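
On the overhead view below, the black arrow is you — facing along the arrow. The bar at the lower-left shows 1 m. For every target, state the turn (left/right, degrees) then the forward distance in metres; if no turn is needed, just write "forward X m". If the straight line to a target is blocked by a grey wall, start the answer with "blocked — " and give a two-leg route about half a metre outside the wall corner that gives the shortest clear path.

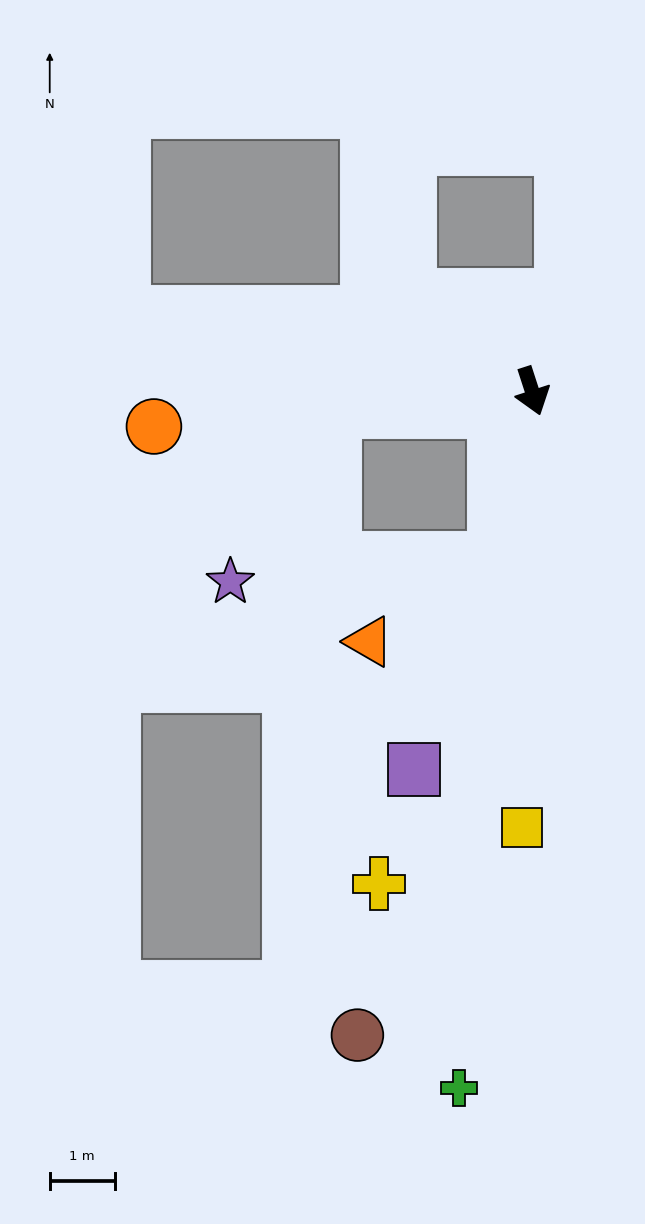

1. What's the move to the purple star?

blocked — turn right 102°, forward 3.1 m, then turn left 53°, forward 3.1 m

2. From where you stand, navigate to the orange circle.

turn right 103°, forward 5.8 m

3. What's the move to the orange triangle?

blocked — turn right 30°, forward 2.6 m, then turn right 45°, forward 2.3 m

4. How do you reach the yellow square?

turn right 19°, forward 6.7 m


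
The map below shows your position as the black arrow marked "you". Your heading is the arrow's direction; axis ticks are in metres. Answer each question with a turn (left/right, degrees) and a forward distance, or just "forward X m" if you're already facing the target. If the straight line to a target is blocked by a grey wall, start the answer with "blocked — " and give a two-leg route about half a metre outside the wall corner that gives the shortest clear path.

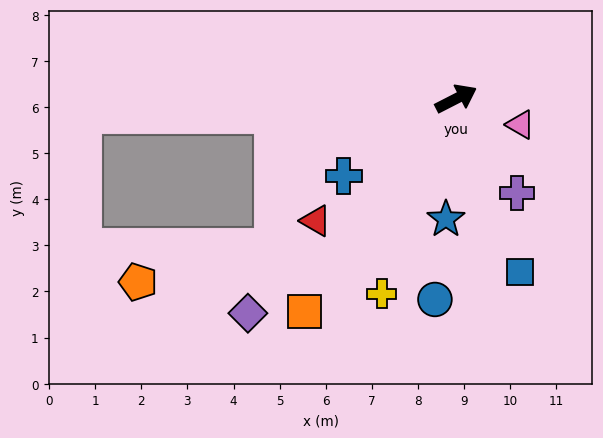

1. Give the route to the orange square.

turn right 153°, forward 5.7 m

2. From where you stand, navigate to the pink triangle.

turn right 49°, forward 1.5 m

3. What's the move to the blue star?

turn right 122°, forward 2.6 m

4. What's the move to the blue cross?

turn right 173°, forward 3.0 m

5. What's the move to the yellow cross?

turn right 138°, forward 4.5 m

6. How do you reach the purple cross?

turn right 84°, forward 2.4 m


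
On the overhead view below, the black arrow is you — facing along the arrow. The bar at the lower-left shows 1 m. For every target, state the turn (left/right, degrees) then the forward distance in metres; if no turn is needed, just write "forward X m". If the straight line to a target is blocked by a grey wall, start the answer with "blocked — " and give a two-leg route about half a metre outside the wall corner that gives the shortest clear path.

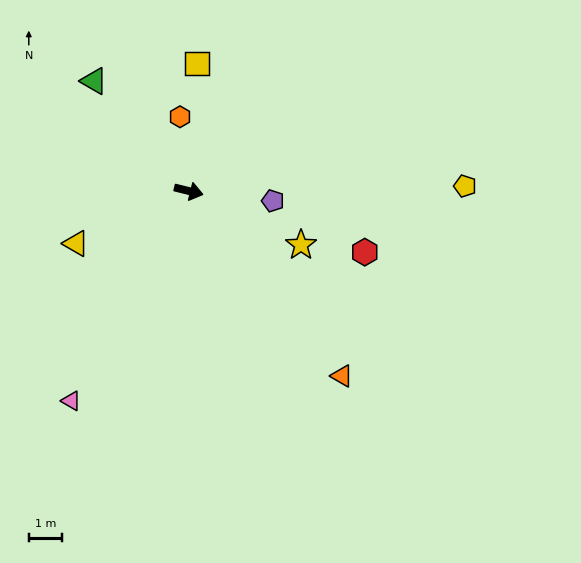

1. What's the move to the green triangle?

turn left 145°, forward 4.4 m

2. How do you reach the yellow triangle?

turn right 141°, forward 3.8 m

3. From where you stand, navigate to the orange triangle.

turn right 36°, forward 7.3 m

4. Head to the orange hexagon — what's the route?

turn left 111°, forward 2.3 m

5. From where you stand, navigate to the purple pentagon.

turn left 7°, forward 2.6 m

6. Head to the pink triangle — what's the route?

turn right 105°, forward 7.3 m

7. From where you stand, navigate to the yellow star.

turn right 12°, forward 3.8 m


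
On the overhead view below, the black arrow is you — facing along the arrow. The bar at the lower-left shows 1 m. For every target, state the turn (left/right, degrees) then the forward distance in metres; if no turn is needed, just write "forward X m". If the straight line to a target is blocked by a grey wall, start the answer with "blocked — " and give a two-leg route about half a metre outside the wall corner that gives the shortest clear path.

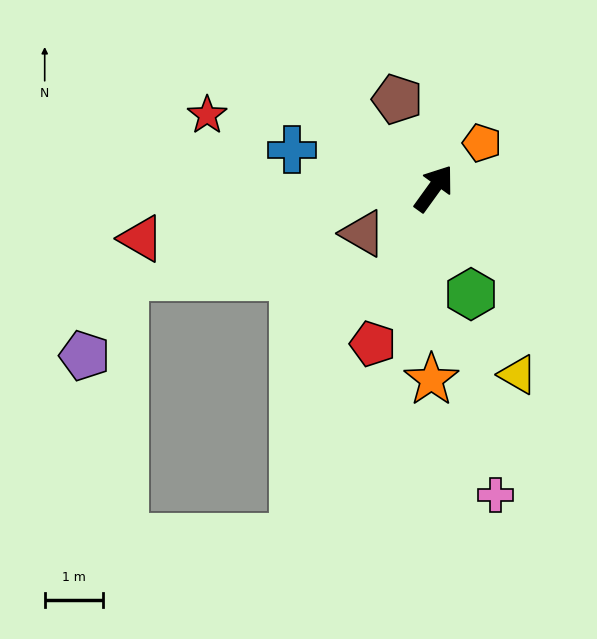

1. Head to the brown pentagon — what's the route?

turn left 58°, forward 1.7 m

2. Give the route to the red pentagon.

turn right 166°, forward 2.9 m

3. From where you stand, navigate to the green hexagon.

turn right 125°, forward 1.9 m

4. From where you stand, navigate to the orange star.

turn right 145°, forward 3.3 m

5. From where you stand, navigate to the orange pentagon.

turn right 11°, forward 1.1 m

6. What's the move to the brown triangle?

turn left 158°, forward 1.5 m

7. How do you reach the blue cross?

turn left 111°, forward 2.5 m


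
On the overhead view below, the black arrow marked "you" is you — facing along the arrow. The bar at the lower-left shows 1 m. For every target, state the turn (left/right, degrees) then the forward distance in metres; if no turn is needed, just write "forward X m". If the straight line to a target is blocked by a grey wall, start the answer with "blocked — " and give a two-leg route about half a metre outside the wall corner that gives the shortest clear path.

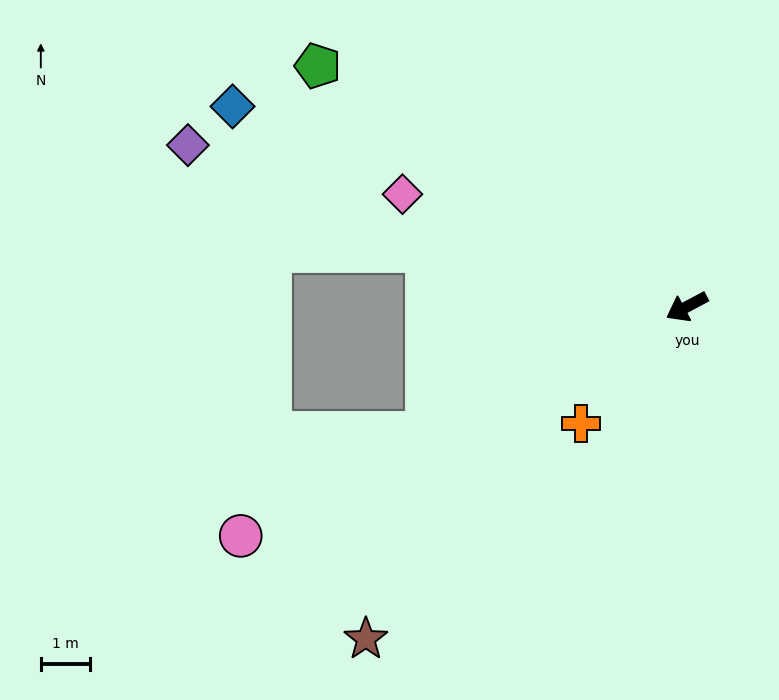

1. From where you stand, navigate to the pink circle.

forward 10.1 m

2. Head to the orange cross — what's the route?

turn left 20°, forward 3.2 m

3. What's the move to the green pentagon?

turn right 61°, forward 8.9 m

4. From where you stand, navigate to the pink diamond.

turn right 50°, forward 6.2 m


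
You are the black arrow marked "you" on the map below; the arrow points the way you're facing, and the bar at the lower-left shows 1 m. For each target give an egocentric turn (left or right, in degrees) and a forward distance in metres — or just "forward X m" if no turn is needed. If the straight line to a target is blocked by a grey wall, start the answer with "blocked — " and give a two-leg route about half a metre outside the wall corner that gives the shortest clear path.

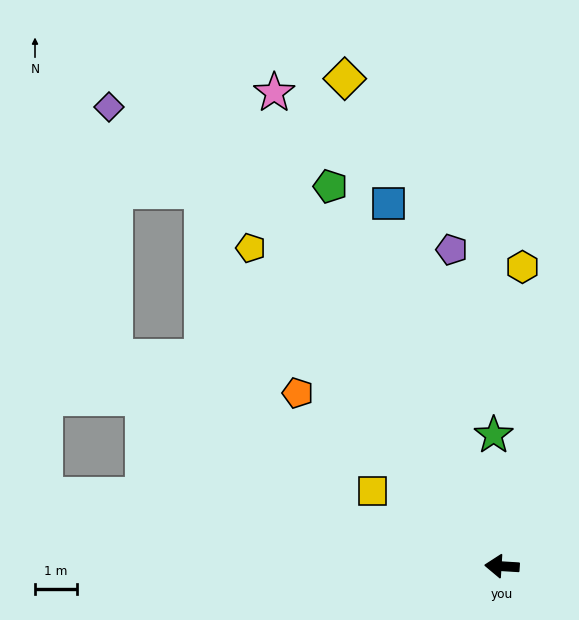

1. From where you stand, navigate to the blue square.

turn right 69°, forward 9.0 m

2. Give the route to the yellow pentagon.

turn right 48°, forward 9.6 m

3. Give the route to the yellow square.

turn right 27°, forward 3.6 m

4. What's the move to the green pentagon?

turn right 62°, forward 9.9 m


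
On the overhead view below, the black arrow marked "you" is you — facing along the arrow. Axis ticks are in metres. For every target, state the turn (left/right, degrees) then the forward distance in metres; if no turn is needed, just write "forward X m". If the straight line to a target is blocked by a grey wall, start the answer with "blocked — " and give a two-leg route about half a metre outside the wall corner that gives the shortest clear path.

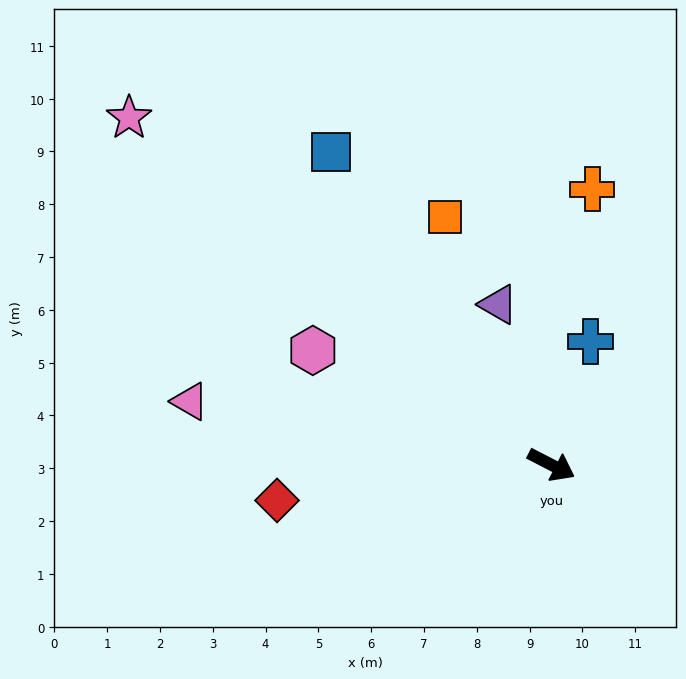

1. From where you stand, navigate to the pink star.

turn left 168°, forward 10.4 m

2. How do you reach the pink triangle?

turn right 163°, forward 7.0 m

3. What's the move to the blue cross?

turn left 100°, forward 2.4 m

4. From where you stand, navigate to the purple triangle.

turn left 136°, forward 3.2 m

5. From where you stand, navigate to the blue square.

turn left 152°, forward 7.3 m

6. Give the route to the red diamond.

turn right 145°, forward 5.2 m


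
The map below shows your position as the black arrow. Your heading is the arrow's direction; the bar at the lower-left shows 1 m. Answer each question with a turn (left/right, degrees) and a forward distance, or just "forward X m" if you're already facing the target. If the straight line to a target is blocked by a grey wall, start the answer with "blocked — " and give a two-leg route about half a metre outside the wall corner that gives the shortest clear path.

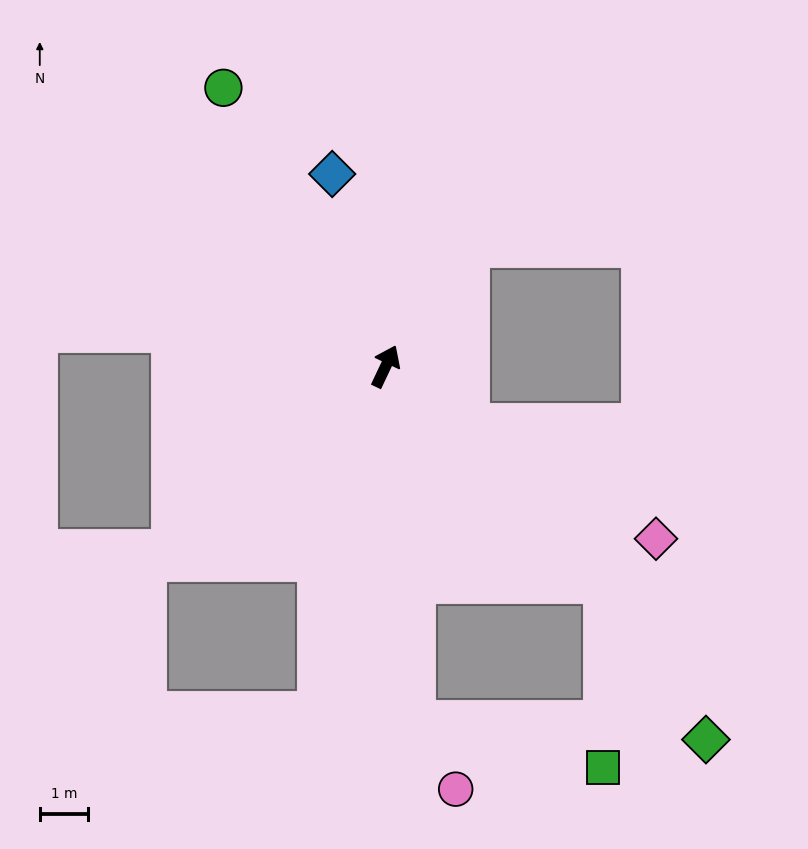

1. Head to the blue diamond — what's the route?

turn left 41°, forward 4.1 m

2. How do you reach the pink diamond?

turn right 97°, forward 6.7 m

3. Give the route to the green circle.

turn left 56°, forward 6.7 m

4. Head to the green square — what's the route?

blocked — turn right 110°, forward 6.4 m, then turn right 45°, forward 3.8 m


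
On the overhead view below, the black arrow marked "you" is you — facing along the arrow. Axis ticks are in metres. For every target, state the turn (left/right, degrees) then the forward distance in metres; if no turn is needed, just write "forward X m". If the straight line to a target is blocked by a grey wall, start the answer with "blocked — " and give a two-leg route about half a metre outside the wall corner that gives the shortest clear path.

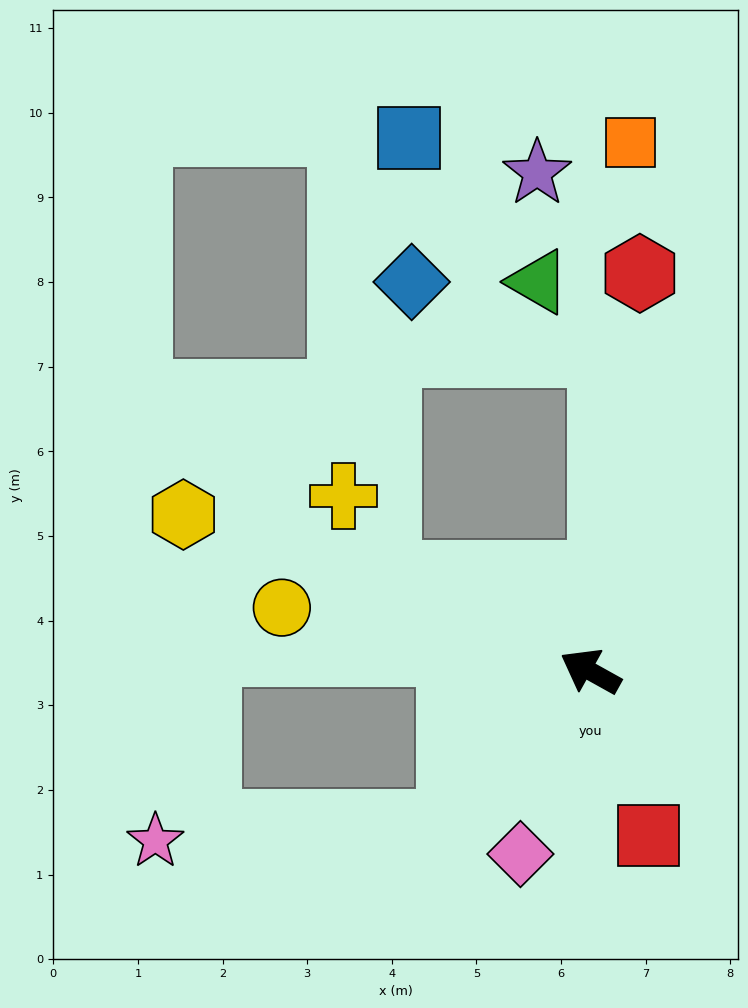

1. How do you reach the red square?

turn left 139°, forward 2.1 m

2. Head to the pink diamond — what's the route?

turn left 98°, forward 2.3 m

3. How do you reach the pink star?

blocked — turn left 78°, forward 2.4 m, then turn right 46°, forward 3.5 m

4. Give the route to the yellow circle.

turn left 17°, forward 3.7 m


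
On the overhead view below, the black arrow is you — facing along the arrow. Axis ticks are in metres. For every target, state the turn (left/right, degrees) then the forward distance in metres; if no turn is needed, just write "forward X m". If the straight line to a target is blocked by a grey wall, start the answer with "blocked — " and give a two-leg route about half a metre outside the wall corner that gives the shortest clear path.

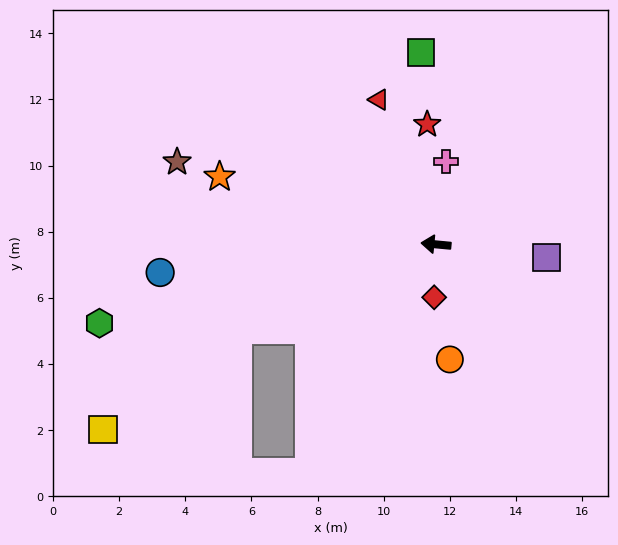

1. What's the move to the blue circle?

turn left 11°, forward 8.4 m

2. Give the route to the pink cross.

turn right 91°, forward 2.5 m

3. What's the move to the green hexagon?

turn left 19°, forward 10.5 m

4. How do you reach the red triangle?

turn right 63°, forward 4.7 m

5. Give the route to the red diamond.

turn left 93°, forward 1.6 m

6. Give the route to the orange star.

turn right 12°, forward 6.9 m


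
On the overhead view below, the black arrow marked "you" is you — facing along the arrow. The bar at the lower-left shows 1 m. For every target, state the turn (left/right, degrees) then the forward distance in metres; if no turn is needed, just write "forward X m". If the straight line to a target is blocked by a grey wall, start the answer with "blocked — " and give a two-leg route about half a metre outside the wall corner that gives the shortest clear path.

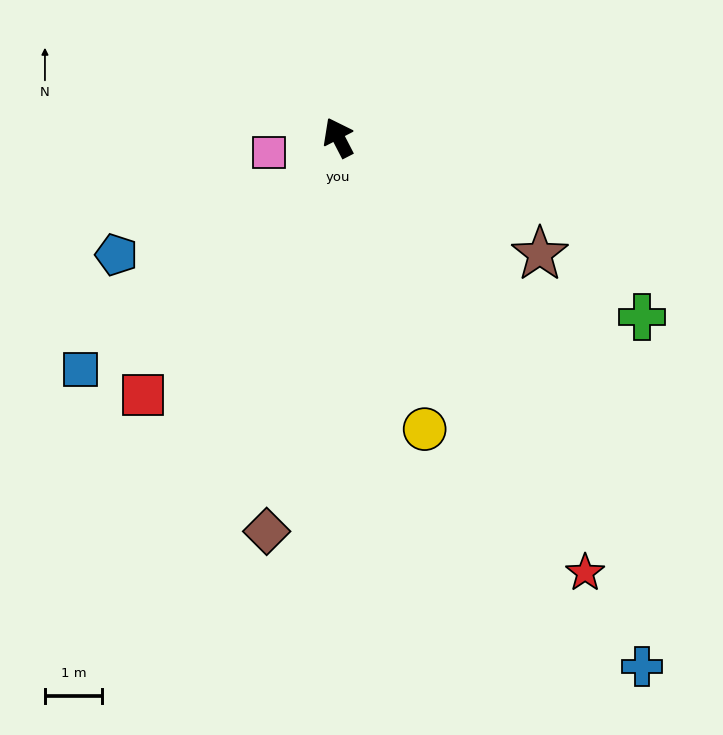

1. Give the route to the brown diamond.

turn left 142°, forward 7.0 m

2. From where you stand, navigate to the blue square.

turn left 105°, forward 6.1 m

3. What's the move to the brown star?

turn right 147°, forward 4.1 m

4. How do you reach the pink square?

turn left 75°, forward 1.2 m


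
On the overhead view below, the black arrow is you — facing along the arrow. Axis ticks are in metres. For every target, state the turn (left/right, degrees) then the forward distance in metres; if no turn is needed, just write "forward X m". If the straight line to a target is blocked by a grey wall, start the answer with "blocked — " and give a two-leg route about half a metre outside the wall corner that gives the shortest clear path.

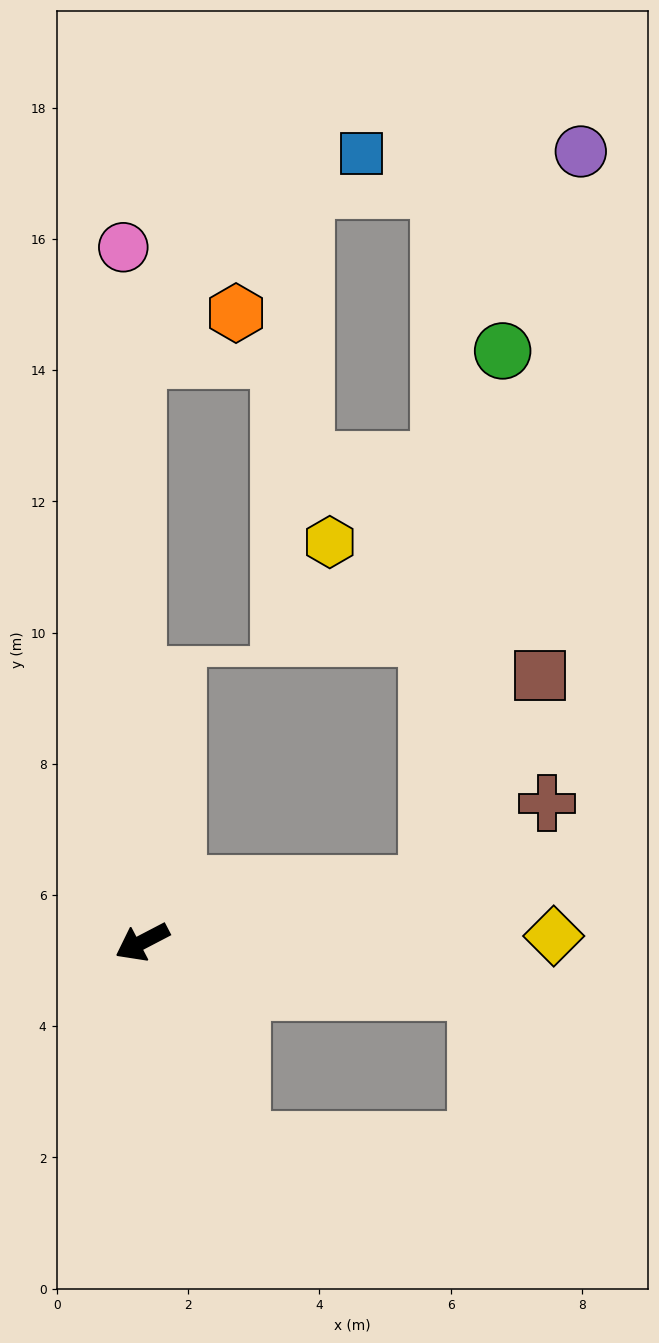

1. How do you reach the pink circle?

turn right 116°, forward 10.6 m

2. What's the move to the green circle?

blocked — turn left 164°, forward 4.4 m, then turn left 70°, forward 8.2 m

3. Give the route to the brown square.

blocked — turn left 164°, forward 4.4 m, then turn left 50°, forward 3.6 m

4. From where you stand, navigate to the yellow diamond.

turn left 153°, forward 6.3 m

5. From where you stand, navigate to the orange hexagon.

blocked — turn right 117°, forward 8.9 m, then turn right 65°, forward 1.6 m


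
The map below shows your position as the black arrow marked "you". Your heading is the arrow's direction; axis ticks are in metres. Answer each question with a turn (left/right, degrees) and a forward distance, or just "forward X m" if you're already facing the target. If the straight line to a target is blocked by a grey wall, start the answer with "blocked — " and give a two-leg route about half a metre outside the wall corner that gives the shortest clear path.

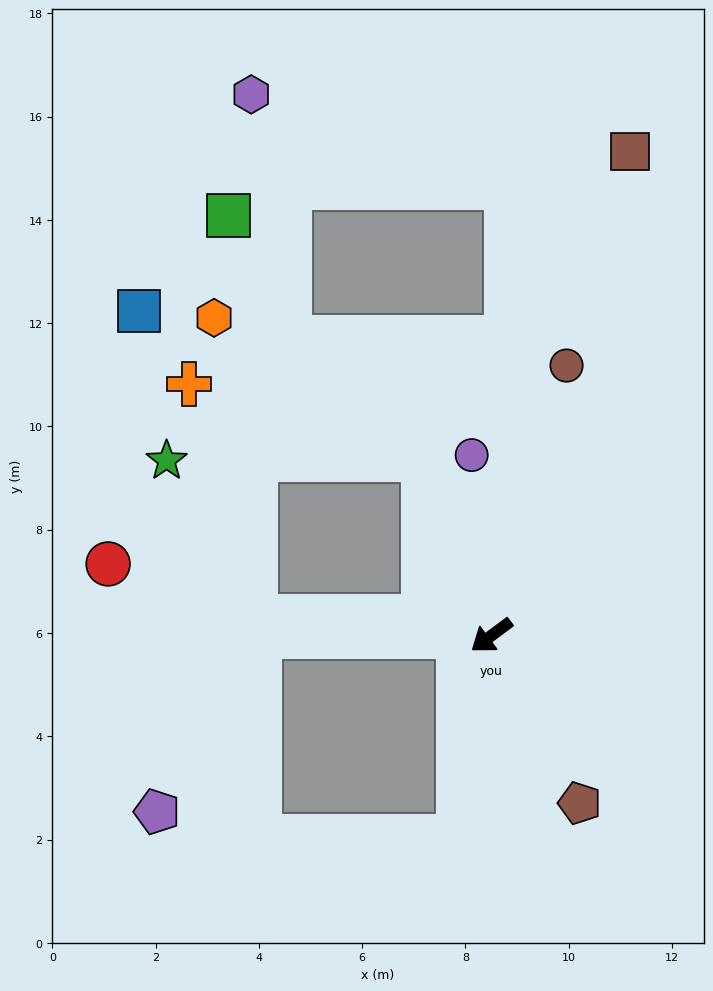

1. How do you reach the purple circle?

turn right 120°, forward 3.5 m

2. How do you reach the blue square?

blocked — turn right 106°, forward 3.7 m, then turn left 42°, forward 6.2 m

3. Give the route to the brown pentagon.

turn left 81°, forward 3.7 m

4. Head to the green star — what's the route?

blocked — turn right 41°, forward 4.6 m, then turn right 56°, forward 3.5 m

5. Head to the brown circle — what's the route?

turn right 142°, forward 5.4 m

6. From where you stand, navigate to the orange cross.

blocked — turn right 106°, forward 3.7 m, then turn left 51°, forward 4.8 m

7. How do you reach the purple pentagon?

blocked — turn right 36°, forward 4.5 m, then turn left 59°, forward 3.9 m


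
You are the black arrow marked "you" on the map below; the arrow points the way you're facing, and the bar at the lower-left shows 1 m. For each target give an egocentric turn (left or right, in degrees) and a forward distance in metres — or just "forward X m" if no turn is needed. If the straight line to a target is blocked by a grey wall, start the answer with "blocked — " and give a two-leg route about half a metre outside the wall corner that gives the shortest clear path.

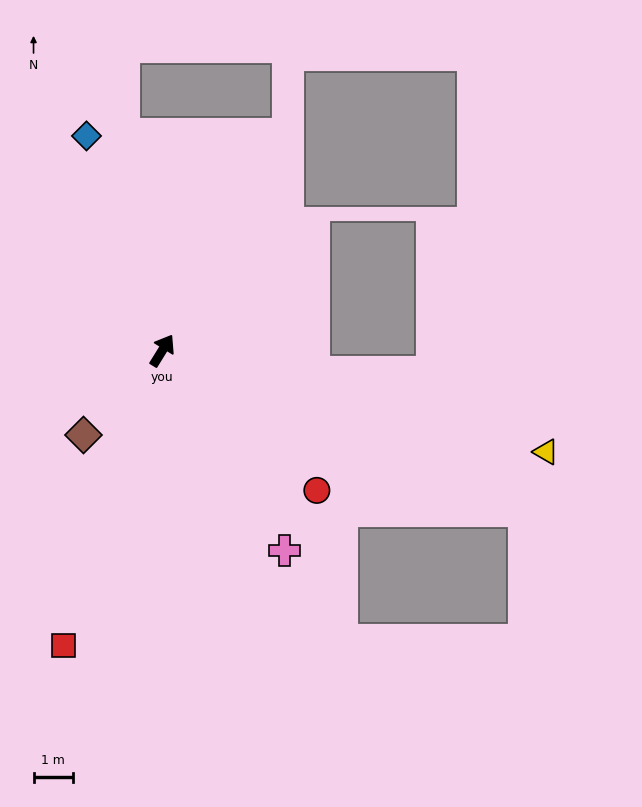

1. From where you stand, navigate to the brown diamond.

turn left 169°, forward 2.9 m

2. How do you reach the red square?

turn right 167°, forward 7.9 m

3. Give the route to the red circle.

turn right 100°, forward 5.3 m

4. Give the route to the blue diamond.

turn left 51°, forward 5.8 m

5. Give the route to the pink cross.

turn right 117°, forward 5.9 m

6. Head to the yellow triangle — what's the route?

turn right 73°, forward 10.1 m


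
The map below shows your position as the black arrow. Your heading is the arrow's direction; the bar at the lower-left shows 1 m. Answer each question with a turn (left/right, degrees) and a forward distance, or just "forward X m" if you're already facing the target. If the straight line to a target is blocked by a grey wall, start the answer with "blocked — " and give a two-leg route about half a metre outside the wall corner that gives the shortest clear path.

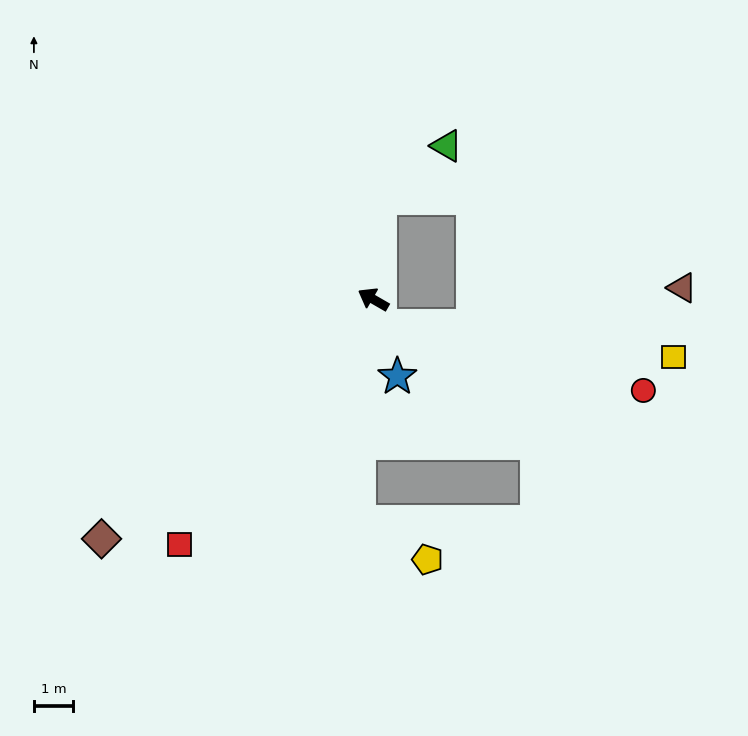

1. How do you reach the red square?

turn left 82°, forward 8.0 m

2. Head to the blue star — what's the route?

turn left 137°, forward 2.1 m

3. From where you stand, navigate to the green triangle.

blocked — turn right 64°, forward 2.6 m, then turn right 48°, forward 2.2 m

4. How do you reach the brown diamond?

turn left 71°, forward 9.3 m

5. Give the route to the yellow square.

blocked — turn left 135°, forward 0.7 m, then turn left 69°, forward 7.6 m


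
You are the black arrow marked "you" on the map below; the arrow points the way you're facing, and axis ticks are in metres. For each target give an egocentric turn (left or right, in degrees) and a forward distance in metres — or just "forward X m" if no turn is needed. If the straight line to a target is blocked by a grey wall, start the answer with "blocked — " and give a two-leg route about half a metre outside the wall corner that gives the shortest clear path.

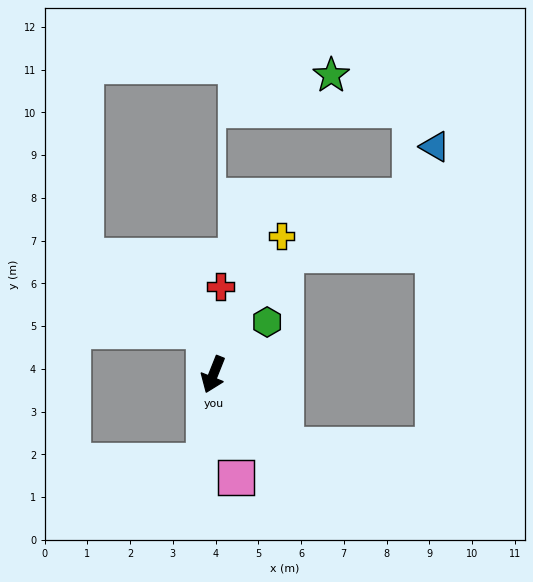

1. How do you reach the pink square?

turn left 34°, forward 2.5 m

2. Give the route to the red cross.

turn right 163°, forward 2.1 m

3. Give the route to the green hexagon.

turn left 156°, forward 1.8 m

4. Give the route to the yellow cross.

turn left 176°, forward 3.6 m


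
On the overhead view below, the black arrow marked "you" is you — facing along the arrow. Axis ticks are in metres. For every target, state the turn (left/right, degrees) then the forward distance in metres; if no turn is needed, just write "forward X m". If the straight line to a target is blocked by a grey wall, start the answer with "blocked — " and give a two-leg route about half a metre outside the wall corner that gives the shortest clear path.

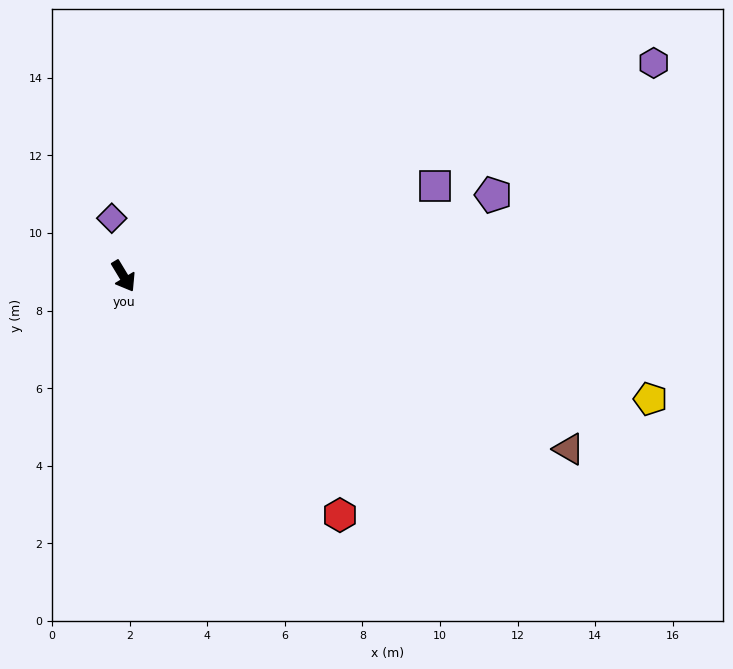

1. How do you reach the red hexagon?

turn left 11°, forward 8.3 m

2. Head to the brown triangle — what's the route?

turn left 38°, forward 12.3 m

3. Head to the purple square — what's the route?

turn left 75°, forward 8.4 m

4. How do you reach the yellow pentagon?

turn left 46°, forward 14.0 m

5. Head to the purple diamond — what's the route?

turn left 160°, forward 1.5 m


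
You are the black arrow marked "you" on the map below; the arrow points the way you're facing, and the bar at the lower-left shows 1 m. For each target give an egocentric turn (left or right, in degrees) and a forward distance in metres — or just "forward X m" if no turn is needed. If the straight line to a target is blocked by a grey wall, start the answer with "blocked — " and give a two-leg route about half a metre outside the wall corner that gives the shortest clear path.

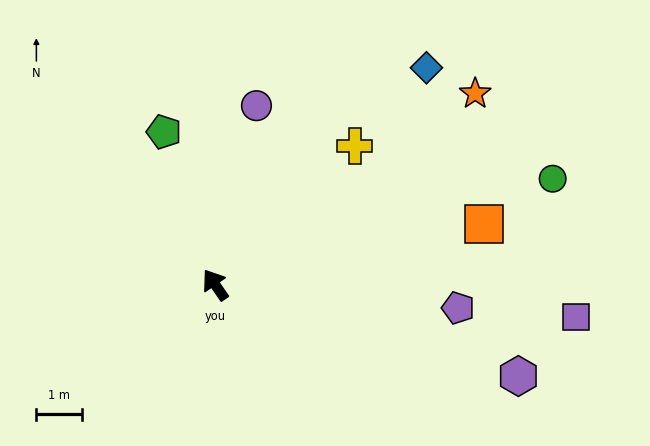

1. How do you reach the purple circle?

turn right 48°, forward 4.1 m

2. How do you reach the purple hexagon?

turn right 141°, forward 7.0 m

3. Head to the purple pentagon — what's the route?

turn right 130°, forward 5.4 m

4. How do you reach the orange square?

turn right 112°, forward 6.1 m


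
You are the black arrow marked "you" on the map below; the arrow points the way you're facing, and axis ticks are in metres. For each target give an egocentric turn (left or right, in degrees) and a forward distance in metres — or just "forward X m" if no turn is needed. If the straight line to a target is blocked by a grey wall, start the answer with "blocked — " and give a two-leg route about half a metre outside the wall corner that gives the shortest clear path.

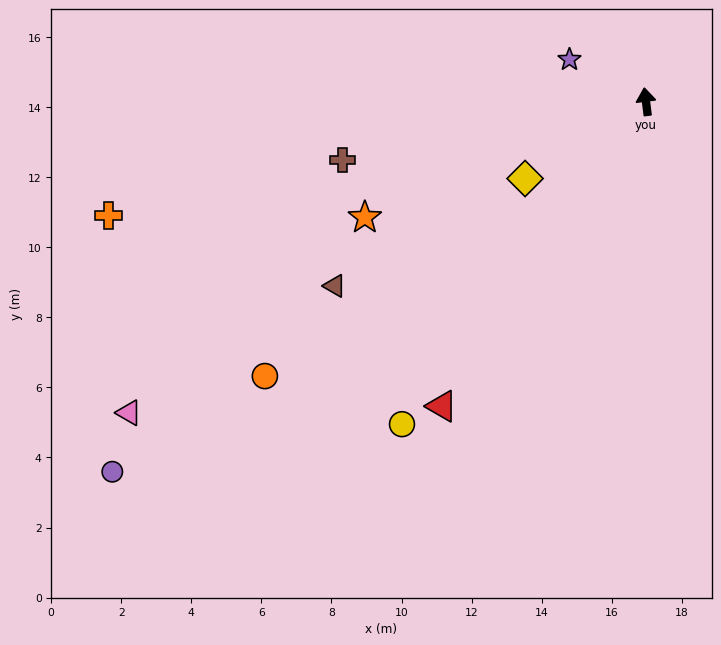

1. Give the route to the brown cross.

turn left 94°, forward 8.8 m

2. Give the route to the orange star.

turn left 105°, forward 8.7 m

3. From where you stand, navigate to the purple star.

turn left 54°, forward 2.5 m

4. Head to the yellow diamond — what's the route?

turn left 115°, forward 4.1 m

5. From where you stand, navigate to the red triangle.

turn left 139°, forward 10.5 m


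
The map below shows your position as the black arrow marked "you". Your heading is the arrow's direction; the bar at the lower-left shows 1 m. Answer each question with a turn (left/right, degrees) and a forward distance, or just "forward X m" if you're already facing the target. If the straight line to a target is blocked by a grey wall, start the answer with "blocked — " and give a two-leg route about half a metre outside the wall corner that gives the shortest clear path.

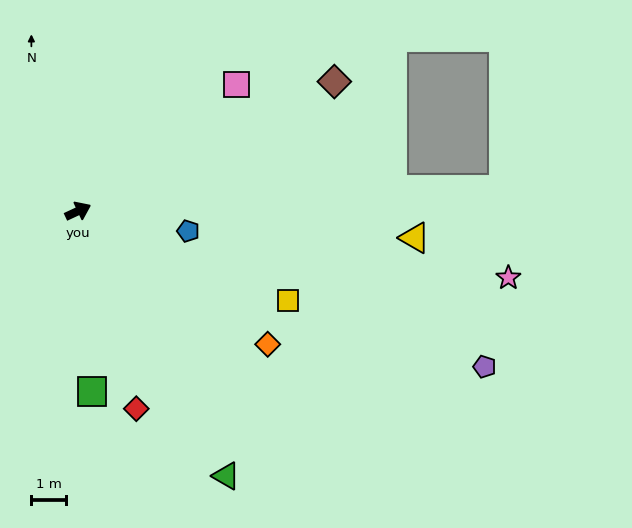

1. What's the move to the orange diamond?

turn right 60°, forward 6.7 m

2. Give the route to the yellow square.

turn right 48°, forward 6.6 m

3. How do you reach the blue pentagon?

turn right 35°, forward 3.2 m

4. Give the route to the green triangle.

turn right 86°, forward 8.8 m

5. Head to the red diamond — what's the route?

turn right 99°, forward 6.0 m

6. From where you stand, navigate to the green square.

turn right 111°, forward 5.3 m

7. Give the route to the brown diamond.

forward 8.3 m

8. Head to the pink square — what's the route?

turn left 14°, forward 5.9 m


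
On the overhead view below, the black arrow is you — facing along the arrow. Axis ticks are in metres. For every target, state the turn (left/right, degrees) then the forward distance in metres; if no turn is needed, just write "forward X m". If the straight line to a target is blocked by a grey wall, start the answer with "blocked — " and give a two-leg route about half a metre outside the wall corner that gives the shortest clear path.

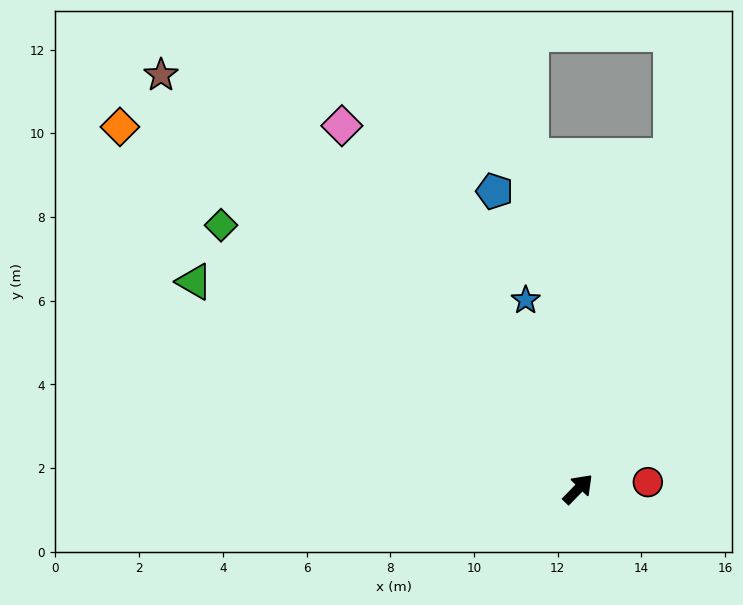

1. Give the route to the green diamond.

turn left 98°, forward 10.6 m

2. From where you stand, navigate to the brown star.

turn left 90°, forward 14.0 m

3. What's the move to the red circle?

turn right 40°, forward 1.7 m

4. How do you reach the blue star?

turn left 60°, forward 4.7 m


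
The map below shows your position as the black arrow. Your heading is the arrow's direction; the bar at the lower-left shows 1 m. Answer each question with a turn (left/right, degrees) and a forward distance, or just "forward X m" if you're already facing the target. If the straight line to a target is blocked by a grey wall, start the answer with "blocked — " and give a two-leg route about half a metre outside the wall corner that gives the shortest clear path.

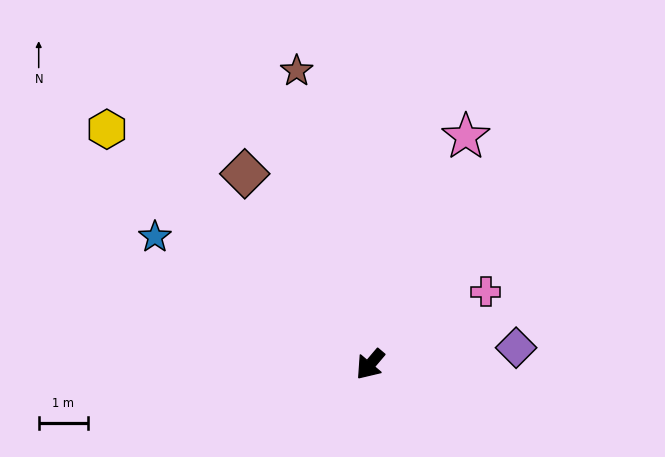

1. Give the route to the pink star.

turn right 162°, forward 5.0 m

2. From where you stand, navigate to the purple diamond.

turn left 137°, forward 3.0 m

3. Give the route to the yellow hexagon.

turn right 91°, forward 7.2 m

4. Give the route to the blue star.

turn right 80°, forward 5.1 m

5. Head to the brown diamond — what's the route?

turn right 106°, forward 4.6 m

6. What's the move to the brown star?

turn right 126°, forward 6.2 m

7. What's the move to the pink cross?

turn left 162°, forward 2.8 m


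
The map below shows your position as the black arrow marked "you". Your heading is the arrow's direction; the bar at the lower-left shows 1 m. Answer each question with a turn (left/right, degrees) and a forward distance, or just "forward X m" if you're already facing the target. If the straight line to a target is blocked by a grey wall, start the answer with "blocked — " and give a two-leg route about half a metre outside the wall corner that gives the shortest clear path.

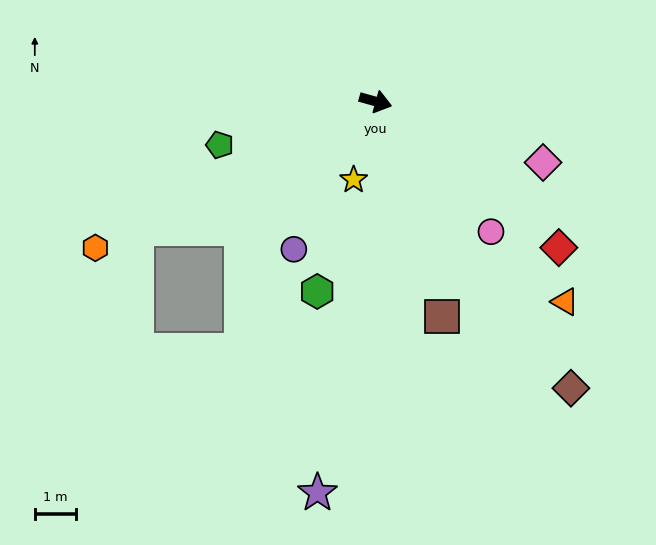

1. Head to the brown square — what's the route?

turn right 57°, forward 5.5 m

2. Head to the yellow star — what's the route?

turn right 90°, forward 2.0 m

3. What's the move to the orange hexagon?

turn right 137°, forward 7.7 m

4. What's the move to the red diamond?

turn right 23°, forward 5.7 m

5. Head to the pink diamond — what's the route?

turn right 4°, forward 4.3 m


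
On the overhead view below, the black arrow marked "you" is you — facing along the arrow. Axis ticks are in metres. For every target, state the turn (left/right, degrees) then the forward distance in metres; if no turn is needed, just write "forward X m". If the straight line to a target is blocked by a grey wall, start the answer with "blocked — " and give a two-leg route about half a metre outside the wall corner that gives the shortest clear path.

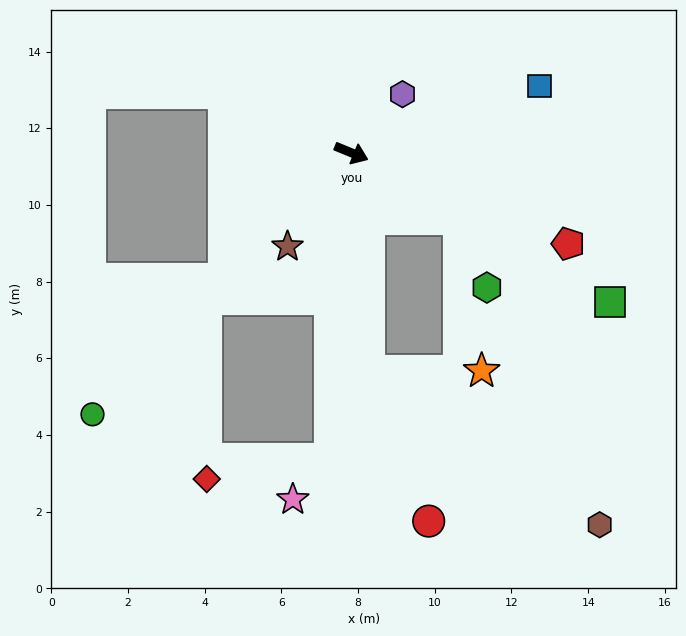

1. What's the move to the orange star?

blocked — turn right 63°, forward 5.7 m, then turn left 86°, forward 2.9 m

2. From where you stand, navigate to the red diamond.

blocked — turn right 72°, forward 8.0 m, then turn right 76°, forward 3.3 m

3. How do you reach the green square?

turn right 8°, forward 7.8 m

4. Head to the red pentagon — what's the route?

forward 6.1 m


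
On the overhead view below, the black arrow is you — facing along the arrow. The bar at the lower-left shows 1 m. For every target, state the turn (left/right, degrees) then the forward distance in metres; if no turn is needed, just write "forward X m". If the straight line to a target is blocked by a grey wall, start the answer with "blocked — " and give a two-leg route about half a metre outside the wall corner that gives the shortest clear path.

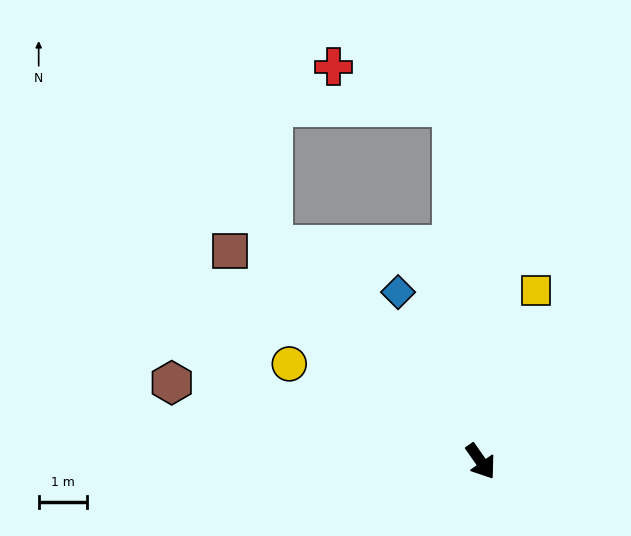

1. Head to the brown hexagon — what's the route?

turn right 139°, forward 6.7 m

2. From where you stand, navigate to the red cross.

blocked — turn left 150°, forward 7.4 m, then turn left 67°, forward 2.6 m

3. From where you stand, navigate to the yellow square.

turn left 127°, forward 3.8 m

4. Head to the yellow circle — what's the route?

turn right 152°, forward 4.5 m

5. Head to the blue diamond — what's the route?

turn left 171°, forward 3.9 m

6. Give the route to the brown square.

turn right 165°, forward 6.8 m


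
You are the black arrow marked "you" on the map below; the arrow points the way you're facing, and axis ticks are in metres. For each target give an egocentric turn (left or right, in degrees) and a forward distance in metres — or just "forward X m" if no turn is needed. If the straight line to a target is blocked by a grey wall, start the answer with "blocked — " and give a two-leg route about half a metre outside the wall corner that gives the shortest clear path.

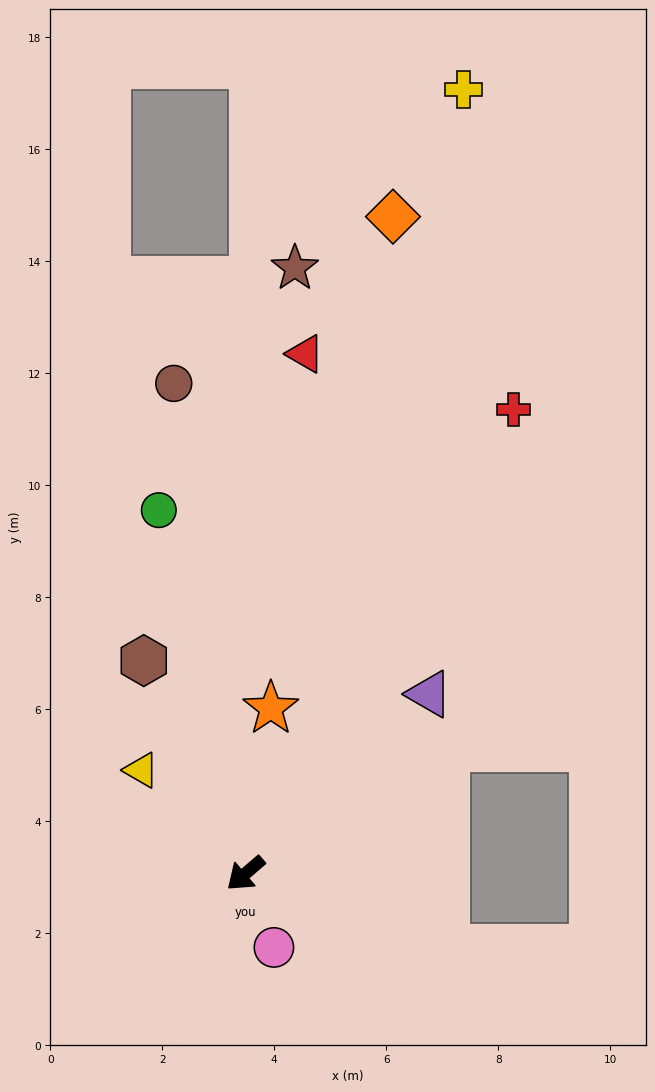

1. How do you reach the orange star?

turn right 139°, forward 3.0 m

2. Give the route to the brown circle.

turn right 122°, forward 8.8 m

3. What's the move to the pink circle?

turn left 70°, forward 1.4 m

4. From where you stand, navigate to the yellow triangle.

turn right 85°, forward 2.6 m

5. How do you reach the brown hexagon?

turn right 105°, forward 4.2 m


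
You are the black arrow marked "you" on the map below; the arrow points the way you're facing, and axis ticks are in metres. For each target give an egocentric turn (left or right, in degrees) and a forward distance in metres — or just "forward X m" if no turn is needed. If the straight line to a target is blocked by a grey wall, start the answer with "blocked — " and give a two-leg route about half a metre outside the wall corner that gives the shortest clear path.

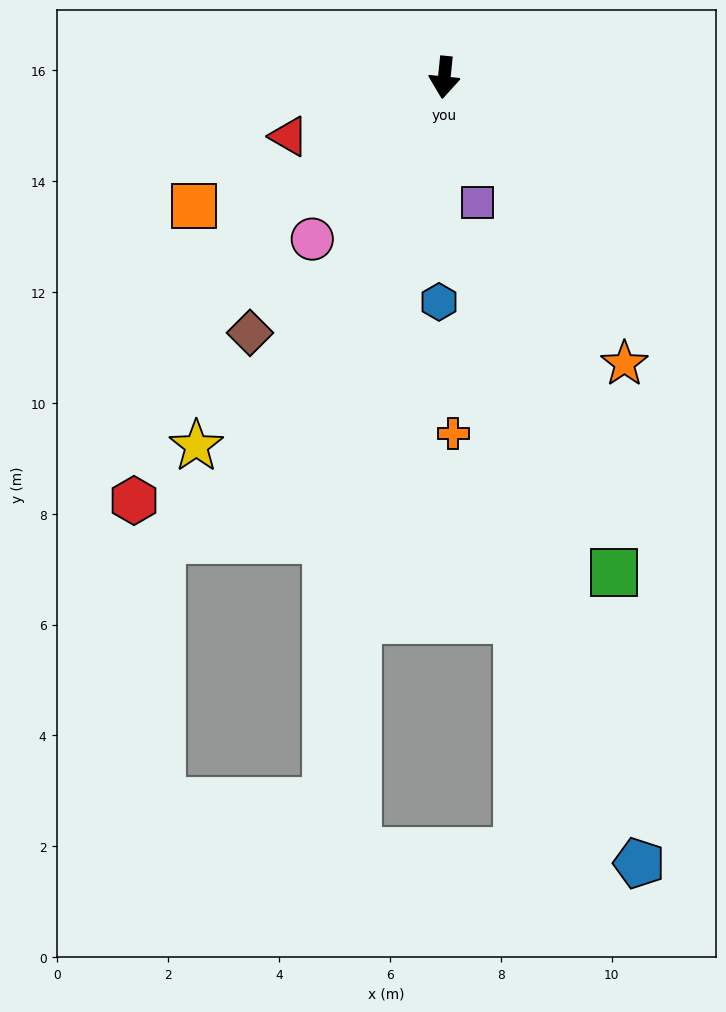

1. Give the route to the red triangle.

turn right 63°, forward 3.0 m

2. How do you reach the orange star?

turn left 38°, forward 6.1 m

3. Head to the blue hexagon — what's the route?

turn left 4°, forward 4.0 m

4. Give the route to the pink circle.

turn right 33°, forward 3.8 m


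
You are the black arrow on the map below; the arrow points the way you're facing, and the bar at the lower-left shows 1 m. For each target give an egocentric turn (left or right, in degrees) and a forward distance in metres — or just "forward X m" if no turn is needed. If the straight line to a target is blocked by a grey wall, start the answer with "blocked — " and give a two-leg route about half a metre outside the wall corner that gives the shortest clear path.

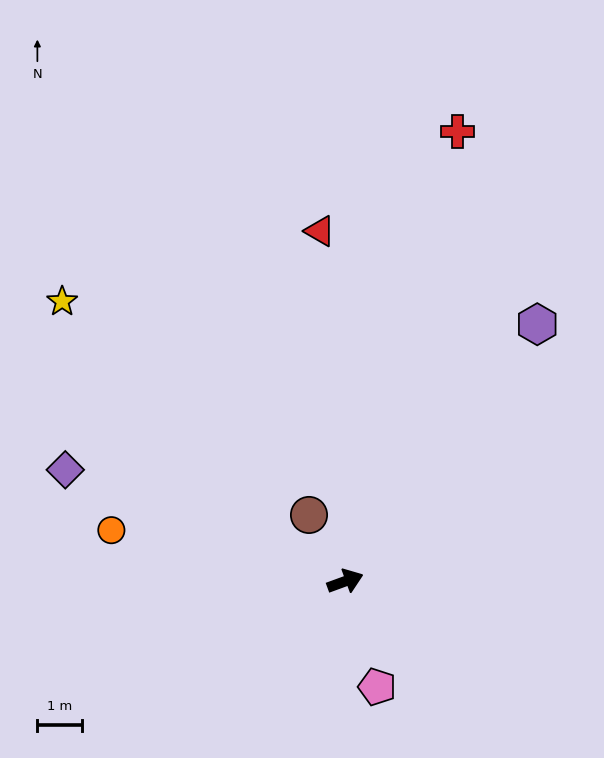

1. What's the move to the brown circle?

turn left 99°, forward 1.7 m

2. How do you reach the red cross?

turn left 56°, forward 10.3 m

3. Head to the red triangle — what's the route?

turn left 74°, forward 7.8 m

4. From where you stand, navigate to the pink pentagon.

turn right 93°, forward 2.5 m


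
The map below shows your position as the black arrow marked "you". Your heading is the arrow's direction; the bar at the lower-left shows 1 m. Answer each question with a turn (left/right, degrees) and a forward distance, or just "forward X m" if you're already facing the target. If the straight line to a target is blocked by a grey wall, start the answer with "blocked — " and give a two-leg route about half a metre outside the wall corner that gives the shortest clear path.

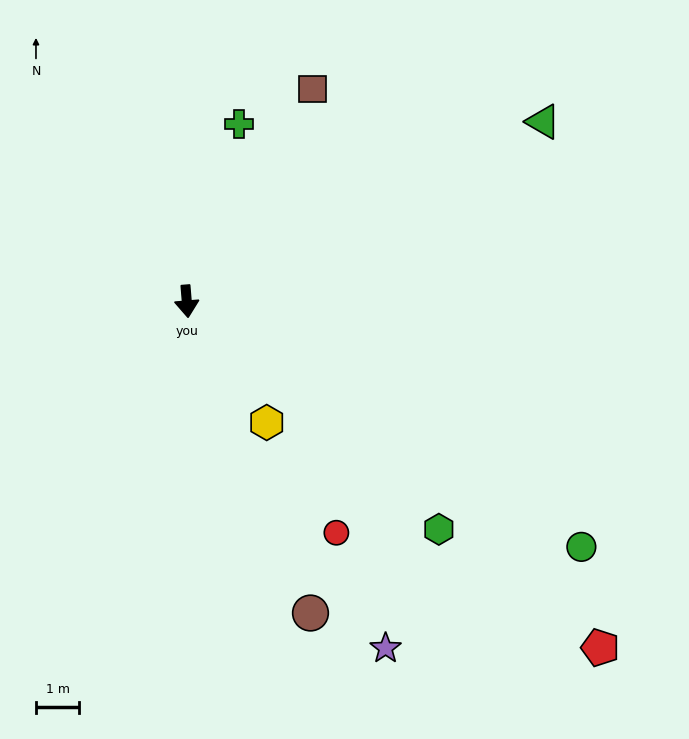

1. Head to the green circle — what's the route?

turn left 53°, forward 10.7 m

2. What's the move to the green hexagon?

turn left 43°, forward 7.9 m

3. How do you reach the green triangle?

turn left 112°, forward 9.2 m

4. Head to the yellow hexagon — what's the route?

turn left 29°, forward 3.4 m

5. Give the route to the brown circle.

turn left 17°, forward 7.7 m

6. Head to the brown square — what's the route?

turn left 145°, forward 5.7 m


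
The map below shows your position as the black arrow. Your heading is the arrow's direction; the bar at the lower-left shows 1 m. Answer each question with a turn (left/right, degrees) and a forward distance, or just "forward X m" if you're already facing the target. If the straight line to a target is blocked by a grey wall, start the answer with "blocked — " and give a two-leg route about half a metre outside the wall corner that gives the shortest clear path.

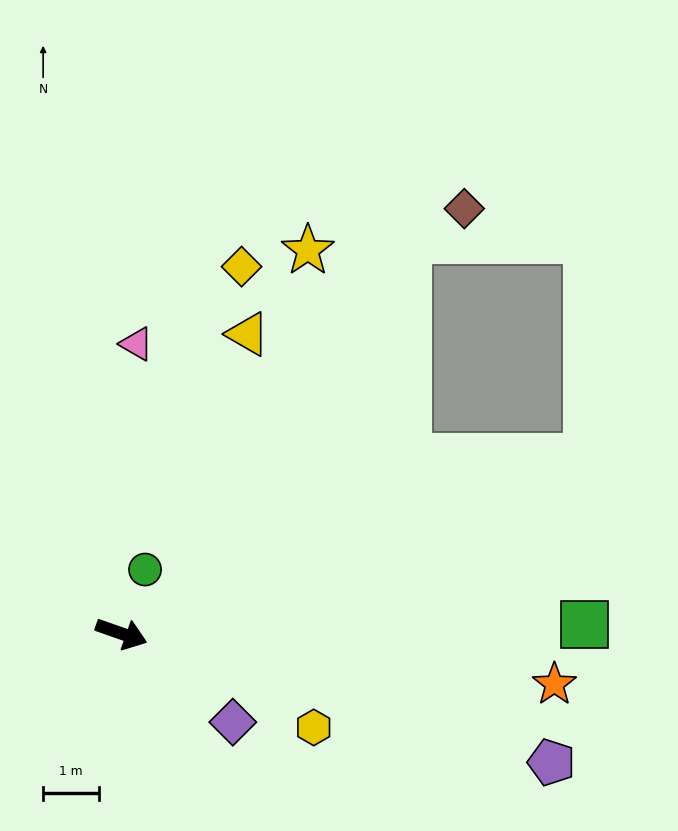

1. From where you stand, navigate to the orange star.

turn left 13°, forward 7.9 m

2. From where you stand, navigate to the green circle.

turn left 89°, forward 1.2 m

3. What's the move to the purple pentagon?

turn left 3°, forward 8.1 m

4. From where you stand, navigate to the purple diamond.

turn right 19°, forward 2.6 m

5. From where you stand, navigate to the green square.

turn left 20°, forward 8.3 m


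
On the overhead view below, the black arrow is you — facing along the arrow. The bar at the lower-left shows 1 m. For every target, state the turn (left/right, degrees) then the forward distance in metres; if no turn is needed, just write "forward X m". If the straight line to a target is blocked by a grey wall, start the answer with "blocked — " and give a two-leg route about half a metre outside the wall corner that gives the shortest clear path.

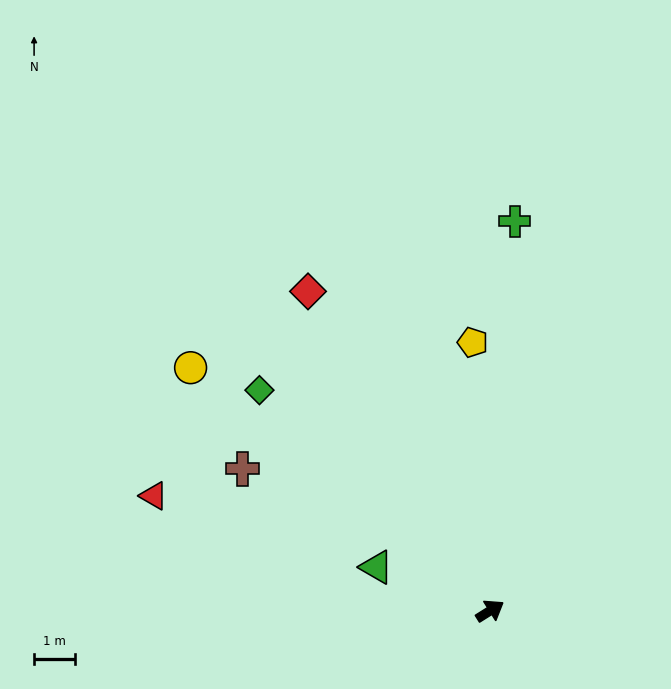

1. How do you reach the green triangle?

turn left 127°, forward 3.0 m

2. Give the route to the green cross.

turn left 54°, forward 9.5 m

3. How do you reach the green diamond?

turn left 104°, forward 7.8 m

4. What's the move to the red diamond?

turn left 88°, forward 9.0 m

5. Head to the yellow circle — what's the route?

turn left 109°, forward 9.4 m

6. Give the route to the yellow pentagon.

turn left 62°, forward 6.5 m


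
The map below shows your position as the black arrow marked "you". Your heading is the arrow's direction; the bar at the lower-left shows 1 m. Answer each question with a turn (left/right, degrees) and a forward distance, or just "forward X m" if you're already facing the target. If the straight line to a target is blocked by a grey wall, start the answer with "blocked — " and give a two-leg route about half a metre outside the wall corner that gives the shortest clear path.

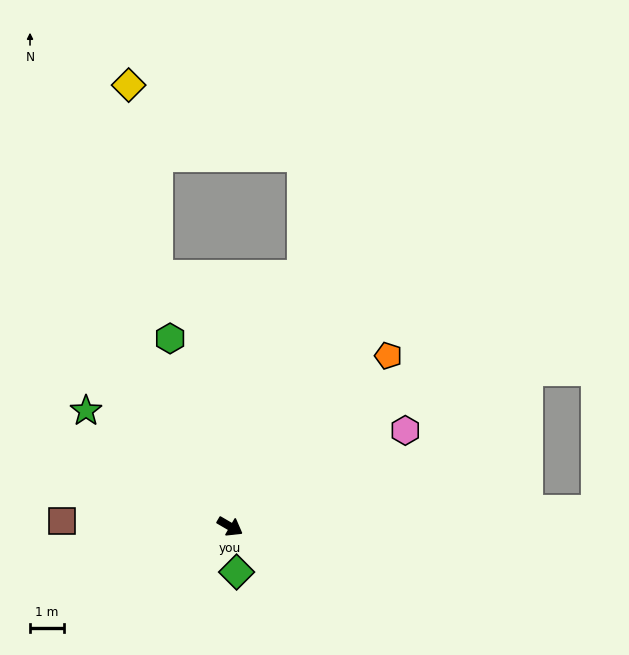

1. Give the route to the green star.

turn left 171°, forward 5.4 m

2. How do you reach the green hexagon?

turn left 138°, forward 5.8 m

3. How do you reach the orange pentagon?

turn left 77°, forward 6.9 m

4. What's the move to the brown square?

turn right 152°, forward 5.0 m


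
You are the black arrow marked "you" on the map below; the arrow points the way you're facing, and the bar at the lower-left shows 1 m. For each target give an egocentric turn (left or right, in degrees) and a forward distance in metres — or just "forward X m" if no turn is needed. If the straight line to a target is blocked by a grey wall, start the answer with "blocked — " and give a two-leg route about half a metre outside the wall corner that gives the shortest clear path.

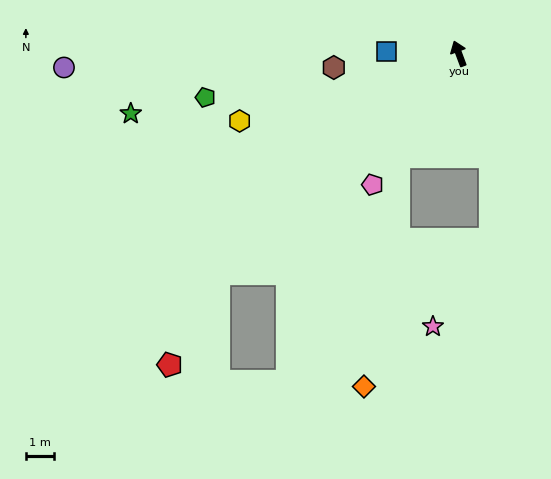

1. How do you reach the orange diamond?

blocked — turn left 129°, forward 4.3 m, then turn left 22°, forward 8.3 m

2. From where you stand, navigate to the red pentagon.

blocked — turn left 112°, forward 11.7 m, then turn left 20°, forward 3.7 m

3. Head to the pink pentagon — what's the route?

turn left 126°, forward 5.6 m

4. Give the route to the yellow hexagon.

turn left 87°, forward 8.2 m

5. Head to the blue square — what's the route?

turn left 68°, forward 2.6 m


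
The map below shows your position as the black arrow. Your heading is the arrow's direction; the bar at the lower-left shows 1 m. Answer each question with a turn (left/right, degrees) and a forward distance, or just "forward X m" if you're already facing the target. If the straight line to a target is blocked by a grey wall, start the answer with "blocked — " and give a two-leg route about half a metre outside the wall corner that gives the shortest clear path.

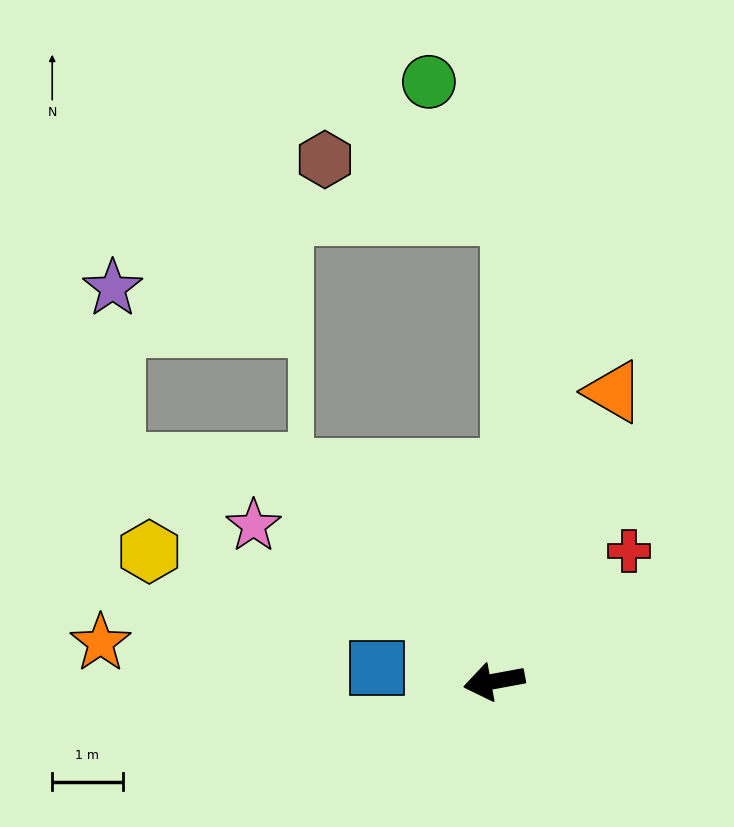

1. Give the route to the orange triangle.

turn right 123°, forward 4.4 m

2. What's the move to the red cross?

turn right 146°, forward 2.7 m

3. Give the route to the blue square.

turn right 17°, forward 1.7 m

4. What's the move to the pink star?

turn right 43°, forward 4.1 m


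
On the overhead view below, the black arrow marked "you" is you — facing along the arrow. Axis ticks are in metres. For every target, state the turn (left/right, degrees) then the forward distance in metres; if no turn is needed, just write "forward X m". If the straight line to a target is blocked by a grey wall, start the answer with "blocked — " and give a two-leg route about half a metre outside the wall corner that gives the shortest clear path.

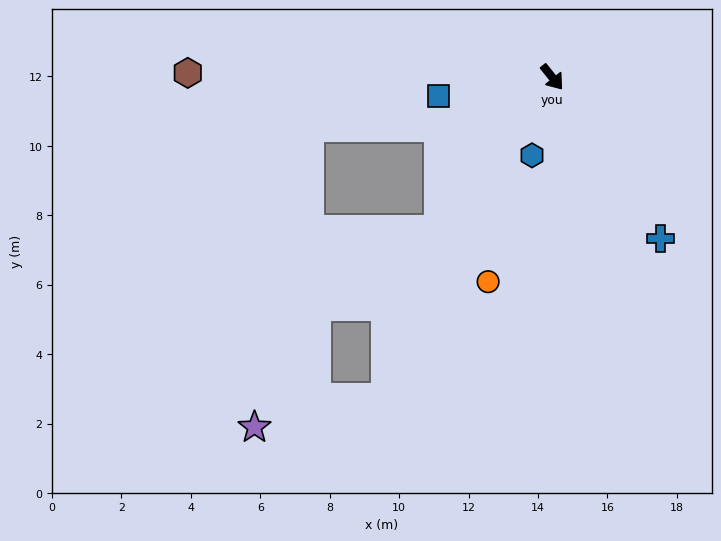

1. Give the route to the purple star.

blocked — turn right 66°, forward 10.4 m, then turn right 50°, forward 3.9 m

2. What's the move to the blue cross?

turn right 5°, forward 5.6 m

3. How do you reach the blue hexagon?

turn right 53°, forward 2.3 m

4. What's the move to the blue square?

turn right 119°, forward 3.3 m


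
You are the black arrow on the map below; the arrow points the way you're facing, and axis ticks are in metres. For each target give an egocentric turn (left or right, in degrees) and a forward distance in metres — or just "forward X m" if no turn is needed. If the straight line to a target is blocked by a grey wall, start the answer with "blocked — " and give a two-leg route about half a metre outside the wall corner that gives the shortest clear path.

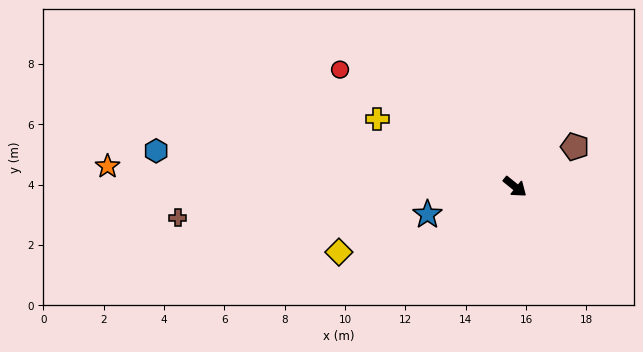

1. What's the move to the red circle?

turn right 175°, forward 7.0 m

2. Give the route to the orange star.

turn right 144°, forward 13.5 m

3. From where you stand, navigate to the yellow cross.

turn right 167°, forward 5.1 m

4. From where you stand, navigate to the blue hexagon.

turn right 147°, forward 12.0 m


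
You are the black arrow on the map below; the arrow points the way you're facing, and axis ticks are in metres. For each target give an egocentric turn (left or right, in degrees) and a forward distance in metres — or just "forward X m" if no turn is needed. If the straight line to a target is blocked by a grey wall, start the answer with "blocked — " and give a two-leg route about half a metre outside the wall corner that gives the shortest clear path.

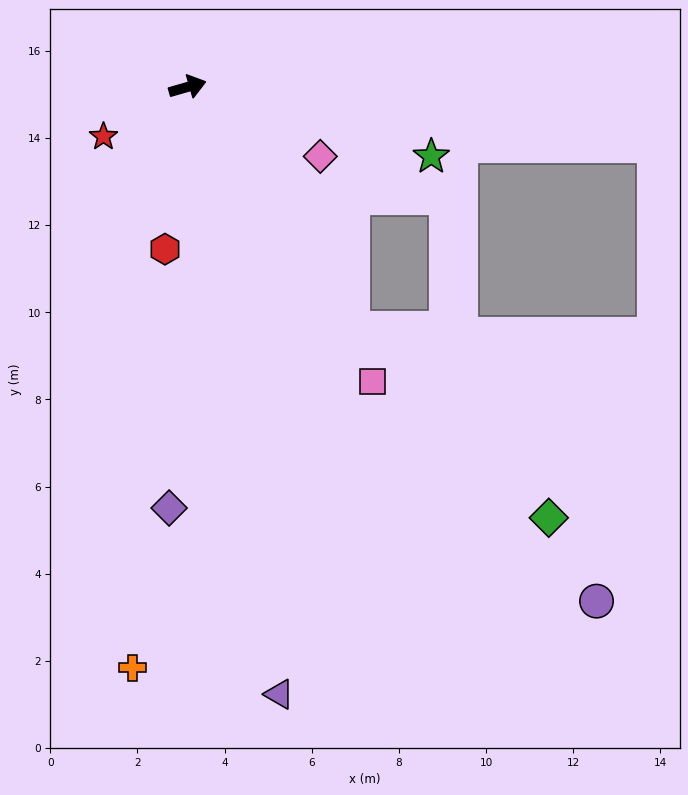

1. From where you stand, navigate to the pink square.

turn right 74°, forward 8.0 m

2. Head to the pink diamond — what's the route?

turn right 44°, forward 3.4 m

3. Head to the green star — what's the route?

turn right 32°, forward 5.8 m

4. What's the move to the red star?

turn right 166°, forward 2.2 m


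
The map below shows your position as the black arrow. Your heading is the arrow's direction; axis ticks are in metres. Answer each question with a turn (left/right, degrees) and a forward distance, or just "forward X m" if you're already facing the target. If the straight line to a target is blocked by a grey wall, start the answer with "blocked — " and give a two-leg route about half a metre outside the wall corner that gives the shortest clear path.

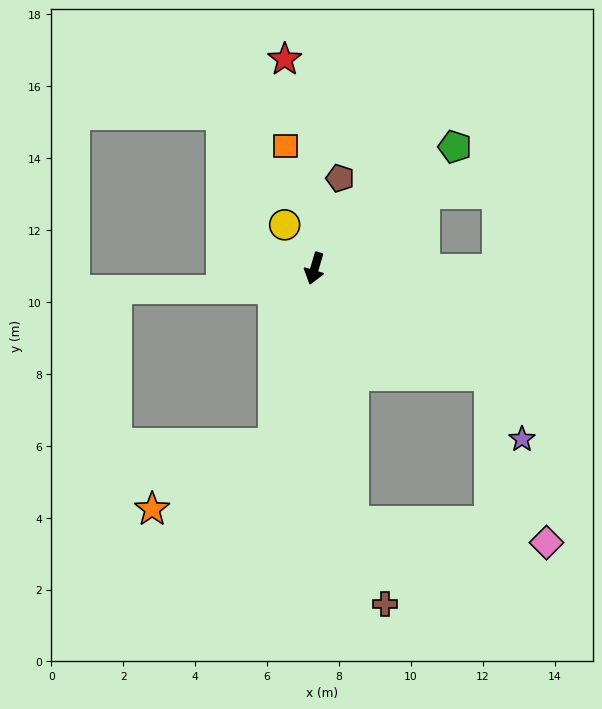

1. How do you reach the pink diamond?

blocked — turn left 25°, forward 7.1 m, then turn left 75°, forward 5.4 m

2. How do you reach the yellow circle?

turn right 129°, forward 1.5 m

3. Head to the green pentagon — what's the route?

turn left 147°, forward 5.2 m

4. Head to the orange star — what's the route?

blocked — turn left 3°, forward 5.0 m, then turn right 48°, forward 3.8 m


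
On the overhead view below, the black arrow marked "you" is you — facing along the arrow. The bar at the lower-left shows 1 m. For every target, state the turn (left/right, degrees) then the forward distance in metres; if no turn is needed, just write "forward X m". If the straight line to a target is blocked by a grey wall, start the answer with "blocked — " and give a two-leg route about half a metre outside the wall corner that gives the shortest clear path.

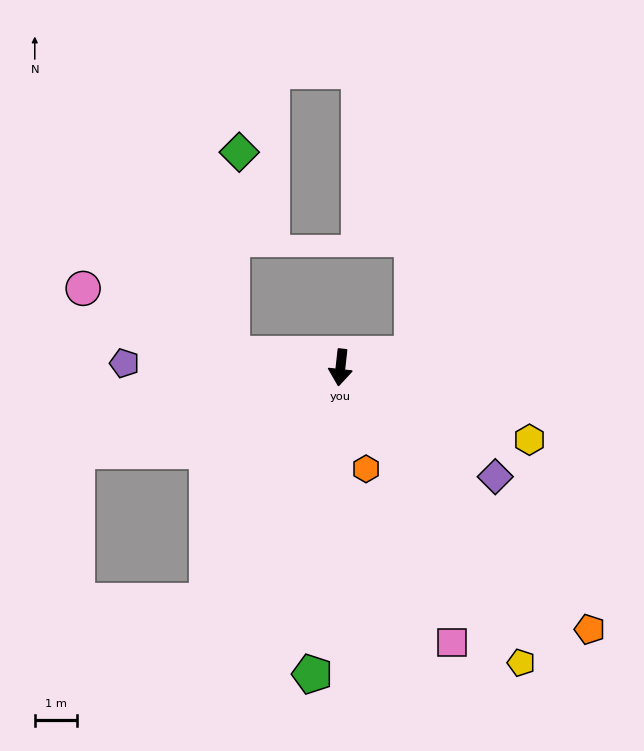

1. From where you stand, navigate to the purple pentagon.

turn right 85°, forward 5.1 m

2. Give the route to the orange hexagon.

turn left 20°, forward 2.5 m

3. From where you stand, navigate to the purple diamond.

turn left 61°, forward 4.4 m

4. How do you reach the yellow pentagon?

turn left 38°, forward 8.1 m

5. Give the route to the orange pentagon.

turn left 50°, forward 8.5 m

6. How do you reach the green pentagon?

forward 7.2 m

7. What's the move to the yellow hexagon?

turn left 75°, forward 4.7 m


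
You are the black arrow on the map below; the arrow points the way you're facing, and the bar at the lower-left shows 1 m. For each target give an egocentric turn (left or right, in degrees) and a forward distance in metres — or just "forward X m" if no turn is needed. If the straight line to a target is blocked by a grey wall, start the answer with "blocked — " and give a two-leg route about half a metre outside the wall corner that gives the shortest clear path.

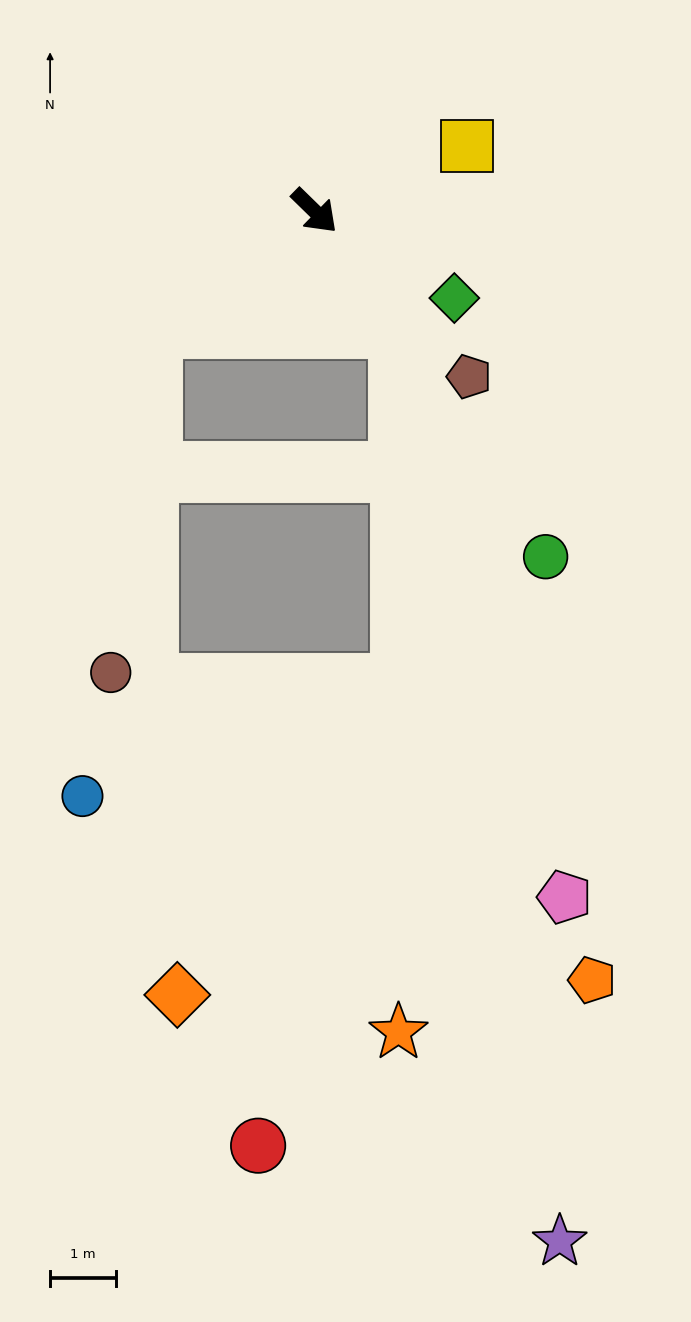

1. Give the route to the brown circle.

blocked — turn right 99°, forward 3.0 m, then turn left 46°, forward 5.2 m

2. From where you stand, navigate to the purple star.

blocked — turn right 11°, forward 2.2 m, then turn right 25°, forward 14.1 m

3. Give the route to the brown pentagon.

turn right 3°, forward 3.4 m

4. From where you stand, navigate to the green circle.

turn right 12°, forward 6.3 m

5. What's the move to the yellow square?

turn left 67°, forward 2.5 m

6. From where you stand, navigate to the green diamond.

turn left 12°, forward 2.5 m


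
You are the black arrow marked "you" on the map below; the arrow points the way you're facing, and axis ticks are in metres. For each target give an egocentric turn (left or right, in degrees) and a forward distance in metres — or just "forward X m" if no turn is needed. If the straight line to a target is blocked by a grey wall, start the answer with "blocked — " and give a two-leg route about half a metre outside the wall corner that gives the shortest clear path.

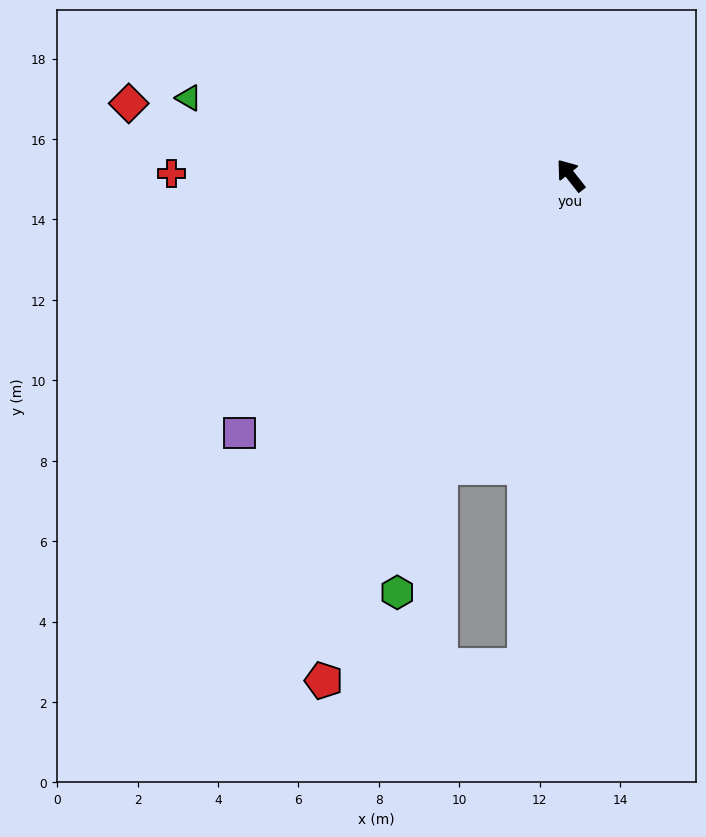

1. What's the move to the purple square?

turn left 90°, forward 10.4 m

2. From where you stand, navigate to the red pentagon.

turn left 116°, forward 14.0 m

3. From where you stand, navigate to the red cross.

turn left 51°, forward 9.9 m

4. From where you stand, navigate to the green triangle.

turn left 40°, forward 9.7 m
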